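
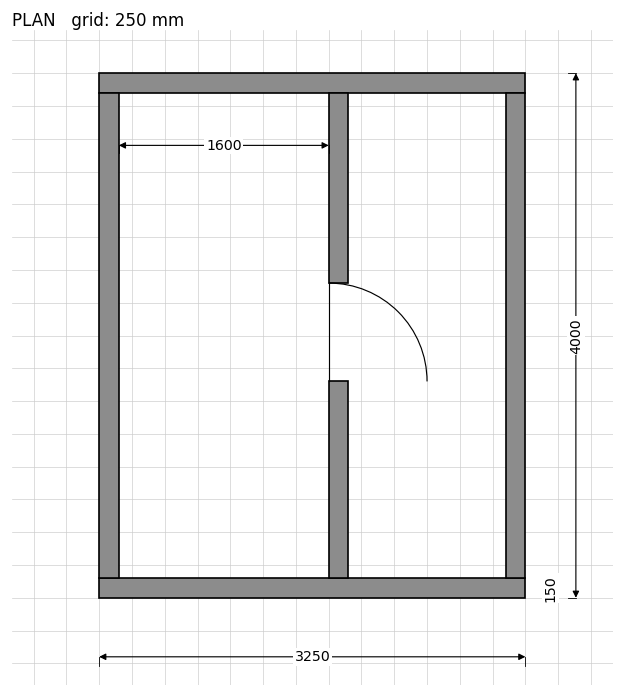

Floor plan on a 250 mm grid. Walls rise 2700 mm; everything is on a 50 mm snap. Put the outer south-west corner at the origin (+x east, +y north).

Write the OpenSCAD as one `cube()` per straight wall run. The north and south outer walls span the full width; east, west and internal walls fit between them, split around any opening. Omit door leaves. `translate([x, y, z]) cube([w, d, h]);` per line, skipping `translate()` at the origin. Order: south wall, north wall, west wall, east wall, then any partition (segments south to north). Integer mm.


cube([3250, 150, 2700]);
translate([0, 3850, 0]) cube([3250, 150, 2700]);
translate([0, 150, 0]) cube([150, 3700, 2700]);
translate([3100, 150, 0]) cube([150, 3700, 2700]);
translate([1750, 150, 0]) cube([150, 1500, 2700]);
translate([1750, 2400, 0]) cube([150, 1450, 2700]);


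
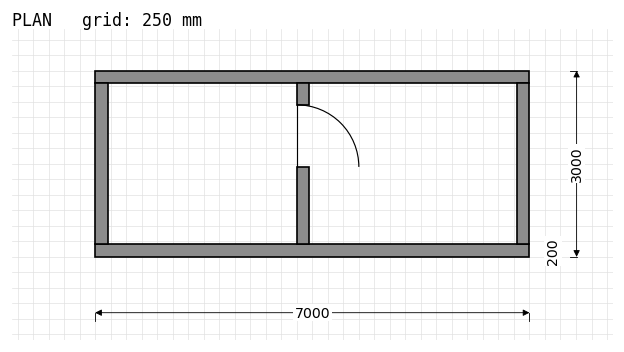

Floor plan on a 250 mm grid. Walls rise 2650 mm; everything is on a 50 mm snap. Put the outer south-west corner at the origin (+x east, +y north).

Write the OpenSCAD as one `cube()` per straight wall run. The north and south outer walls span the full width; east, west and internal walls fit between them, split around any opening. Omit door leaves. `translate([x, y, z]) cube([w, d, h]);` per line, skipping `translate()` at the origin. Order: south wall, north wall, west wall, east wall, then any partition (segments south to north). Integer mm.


cube([7000, 200, 2650]);
translate([0, 2800, 0]) cube([7000, 200, 2650]);
translate([0, 200, 0]) cube([200, 2600, 2650]);
translate([6800, 200, 0]) cube([200, 2600, 2650]);
translate([3250, 200, 0]) cube([200, 1250, 2650]);
translate([3250, 2450, 0]) cube([200, 350, 2650]);


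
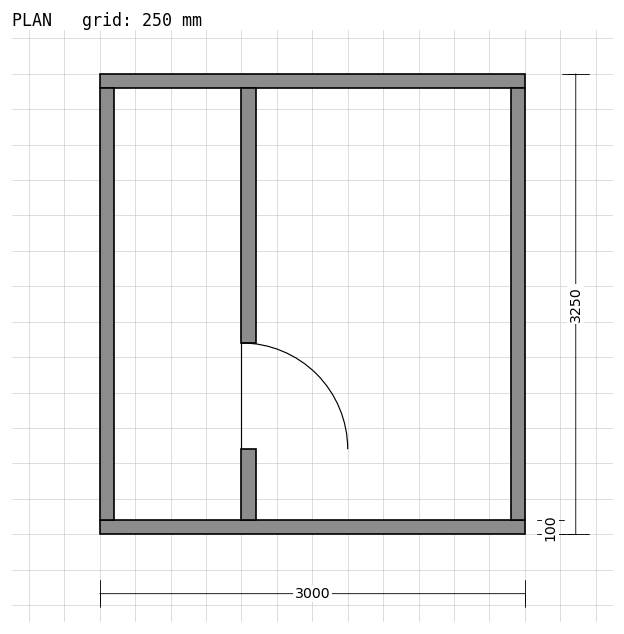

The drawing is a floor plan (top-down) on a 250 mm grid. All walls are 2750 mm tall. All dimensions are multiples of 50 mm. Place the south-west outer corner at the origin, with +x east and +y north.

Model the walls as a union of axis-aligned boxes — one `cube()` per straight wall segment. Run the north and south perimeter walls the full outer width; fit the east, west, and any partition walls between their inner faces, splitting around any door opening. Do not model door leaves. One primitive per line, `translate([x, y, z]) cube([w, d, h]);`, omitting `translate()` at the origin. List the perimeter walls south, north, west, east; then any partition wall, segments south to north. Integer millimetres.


cube([3000, 100, 2750]);
translate([0, 3150, 0]) cube([3000, 100, 2750]);
translate([0, 100, 0]) cube([100, 3050, 2750]);
translate([2900, 100, 0]) cube([100, 3050, 2750]);
translate([1000, 100, 0]) cube([100, 500, 2750]);
translate([1000, 1350, 0]) cube([100, 1800, 2750]);


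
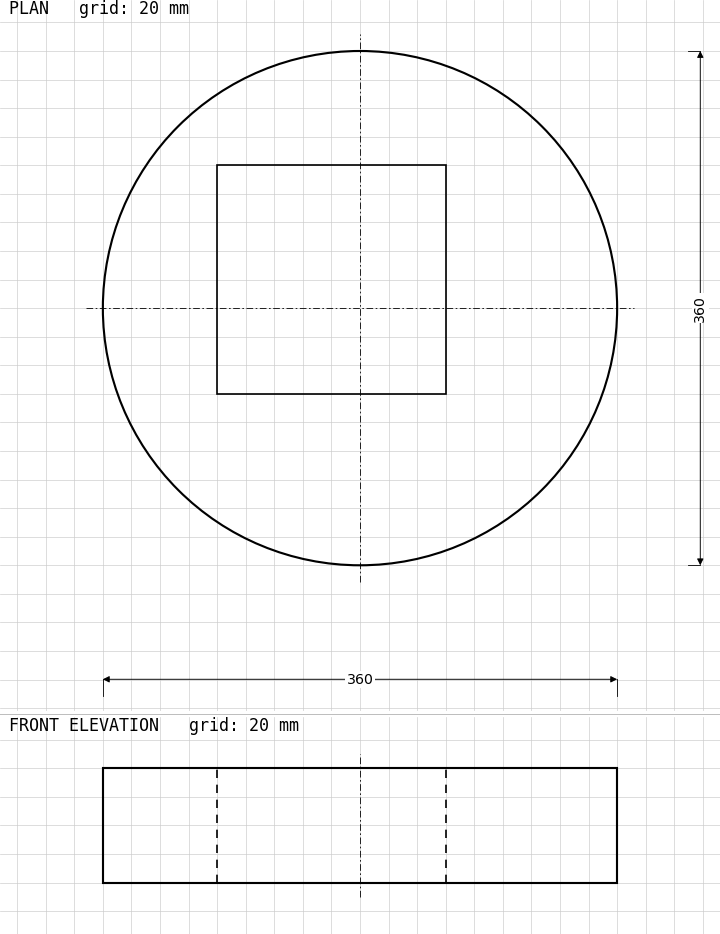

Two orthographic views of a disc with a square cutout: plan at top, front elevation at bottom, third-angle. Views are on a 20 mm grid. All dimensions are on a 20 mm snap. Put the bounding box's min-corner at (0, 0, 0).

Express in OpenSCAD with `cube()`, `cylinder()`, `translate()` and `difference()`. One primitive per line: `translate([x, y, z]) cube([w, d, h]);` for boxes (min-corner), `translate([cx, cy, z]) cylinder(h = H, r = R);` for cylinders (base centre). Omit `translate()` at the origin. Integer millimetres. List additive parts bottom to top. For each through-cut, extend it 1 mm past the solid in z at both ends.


difference() {
  translate([180, 180, 0]) cylinder(h = 80, r = 180);
  translate([80, 120, -1]) cube([160, 160, 82]);
}


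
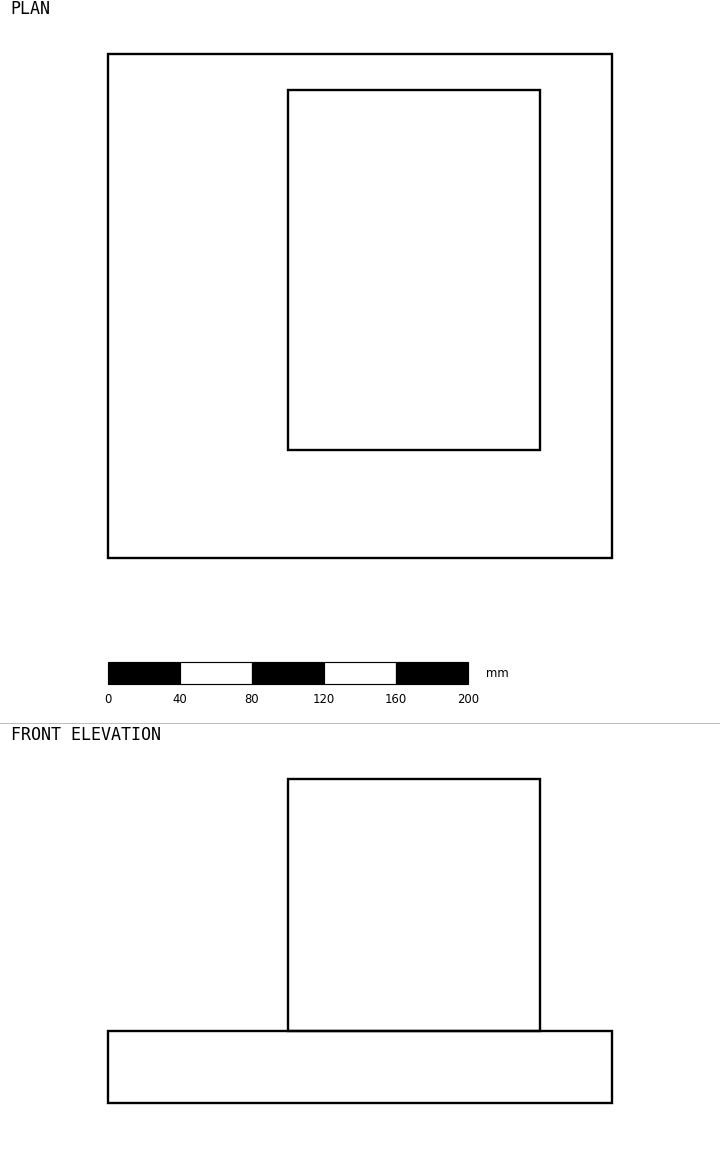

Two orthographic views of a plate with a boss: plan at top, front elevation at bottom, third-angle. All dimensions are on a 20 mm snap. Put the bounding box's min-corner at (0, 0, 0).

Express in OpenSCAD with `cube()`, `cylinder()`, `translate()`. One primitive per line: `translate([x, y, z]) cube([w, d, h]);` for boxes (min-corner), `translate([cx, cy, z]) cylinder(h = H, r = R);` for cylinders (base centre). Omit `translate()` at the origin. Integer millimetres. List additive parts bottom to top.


cube([280, 280, 40]);
translate([100, 60, 40]) cube([140, 200, 140]);


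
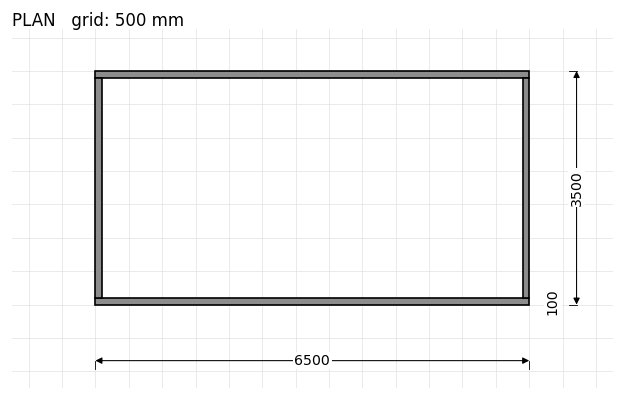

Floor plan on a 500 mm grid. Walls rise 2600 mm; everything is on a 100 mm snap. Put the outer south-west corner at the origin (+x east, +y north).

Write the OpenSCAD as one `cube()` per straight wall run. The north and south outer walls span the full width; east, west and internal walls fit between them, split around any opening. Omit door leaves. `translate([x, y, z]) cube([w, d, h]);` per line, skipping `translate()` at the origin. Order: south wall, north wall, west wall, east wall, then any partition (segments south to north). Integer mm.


cube([6500, 100, 2600]);
translate([0, 3400, 0]) cube([6500, 100, 2600]);
translate([0, 100, 0]) cube([100, 3300, 2600]);
translate([6400, 100, 0]) cube([100, 3300, 2600]);


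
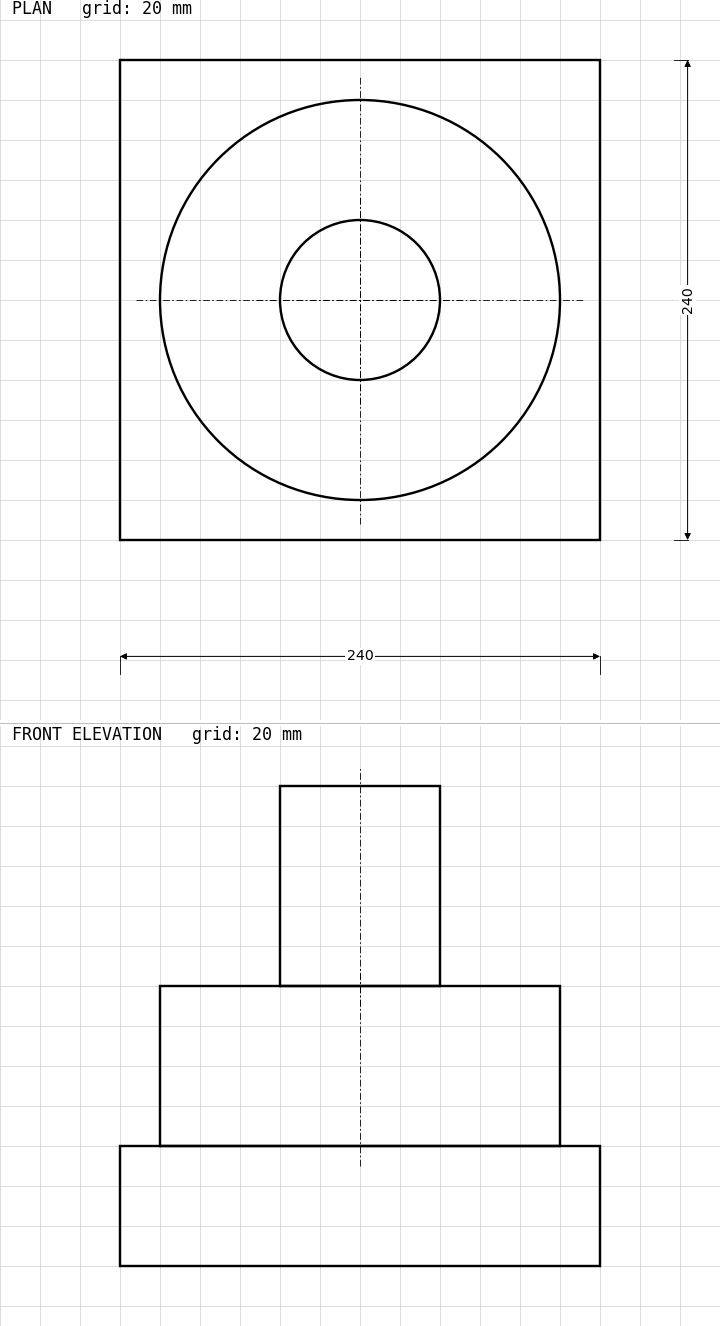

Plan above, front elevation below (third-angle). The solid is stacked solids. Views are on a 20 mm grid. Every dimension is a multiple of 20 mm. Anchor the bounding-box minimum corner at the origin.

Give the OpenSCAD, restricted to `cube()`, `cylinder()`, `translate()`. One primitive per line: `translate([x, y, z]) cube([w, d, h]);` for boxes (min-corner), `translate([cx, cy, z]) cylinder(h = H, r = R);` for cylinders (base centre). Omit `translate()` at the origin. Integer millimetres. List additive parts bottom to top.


cube([240, 240, 60]);
translate([120, 120, 60]) cylinder(h = 80, r = 100);
translate([120, 120, 140]) cylinder(h = 100, r = 40);


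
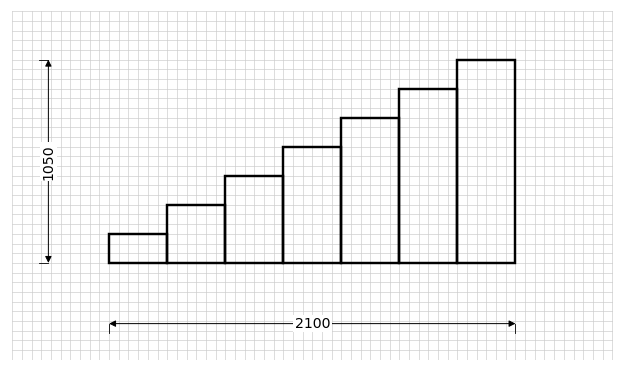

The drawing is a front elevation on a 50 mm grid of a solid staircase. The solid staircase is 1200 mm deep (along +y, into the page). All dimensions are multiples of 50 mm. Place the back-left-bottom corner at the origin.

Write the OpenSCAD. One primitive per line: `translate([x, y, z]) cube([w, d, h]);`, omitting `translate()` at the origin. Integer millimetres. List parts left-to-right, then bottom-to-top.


cube([300, 1200, 150]);
translate([300, 0, 0]) cube([300, 1200, 300]);
translate([600, 0, 0]) cube([300, 1200, 450]);
translate([900, 0, 0]) cube([300, 1200, 600]);
translate([1200, 0, 0]) cube([300, 1200, 750]);
translate([1500, 0, 0]) cube([300, 1200, 900]);
translate([1800, 0, 0]) cube([300, 1200, 1050]);


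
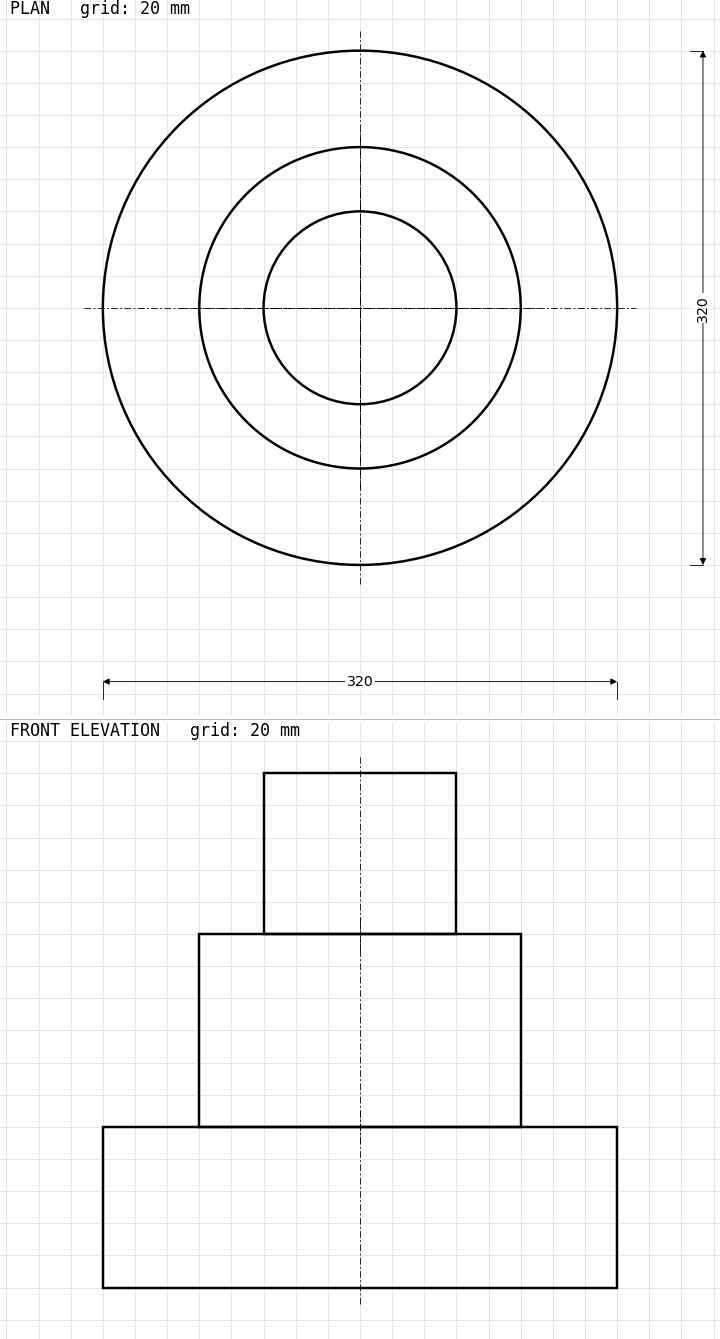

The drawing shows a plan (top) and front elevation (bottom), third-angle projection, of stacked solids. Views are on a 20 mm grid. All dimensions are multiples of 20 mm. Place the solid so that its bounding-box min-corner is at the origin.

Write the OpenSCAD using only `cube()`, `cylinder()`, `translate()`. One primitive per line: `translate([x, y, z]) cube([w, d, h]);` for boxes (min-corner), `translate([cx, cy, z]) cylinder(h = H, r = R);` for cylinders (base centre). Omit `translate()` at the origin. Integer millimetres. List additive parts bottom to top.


translate([160, 160, 0]) cylinder(h = 100, r = 160);
translate([160, 160, 100]) cylinder(h = 120, r = 100);
translate([160, 160, 220]) cylinder(h = 100, r = 60);


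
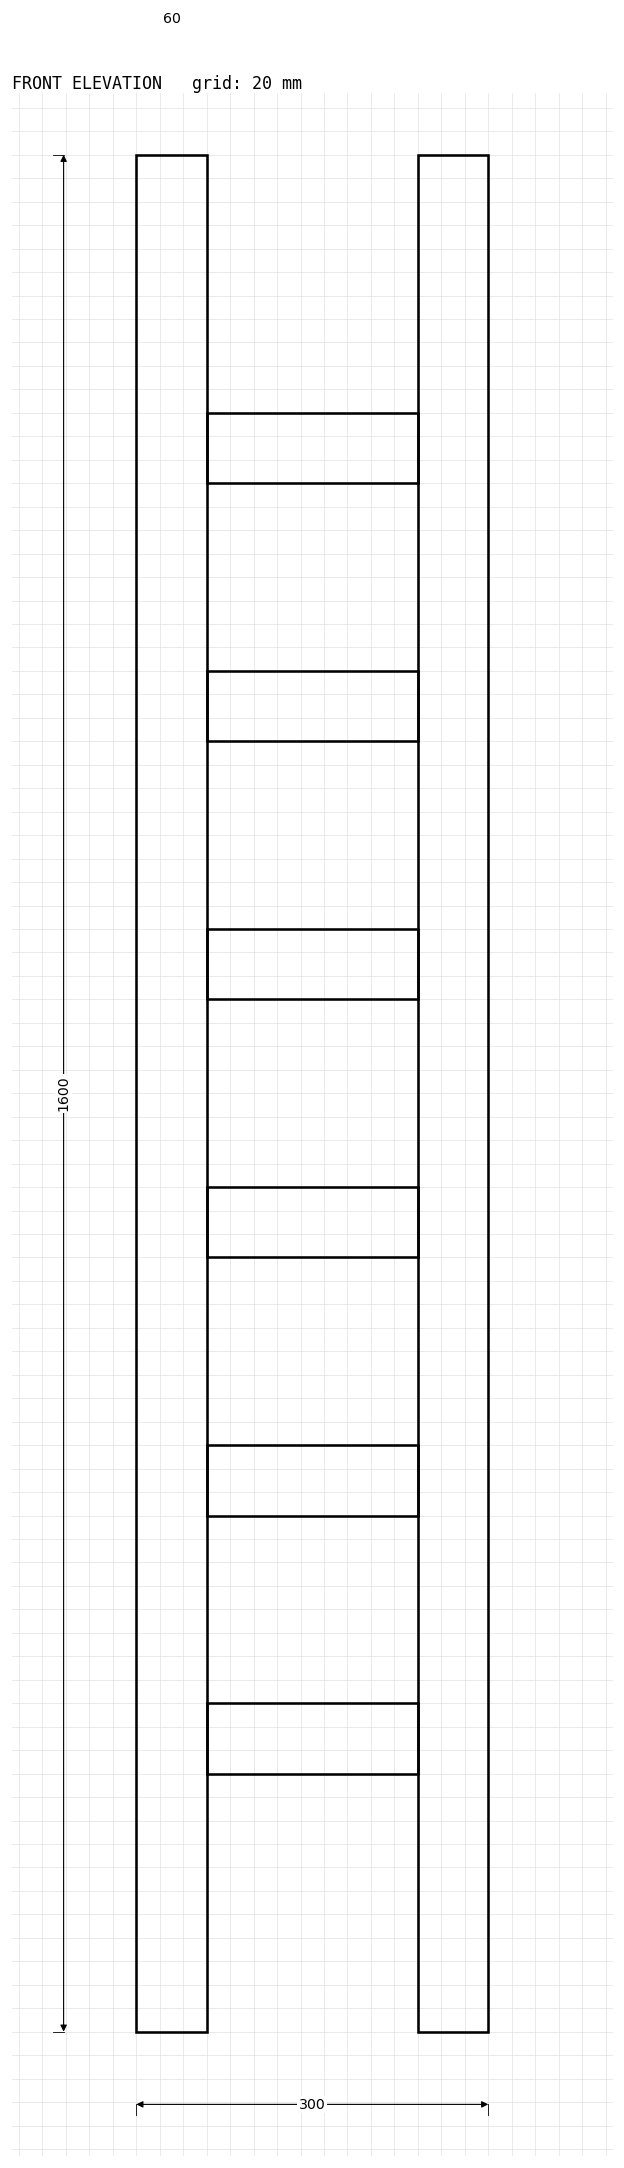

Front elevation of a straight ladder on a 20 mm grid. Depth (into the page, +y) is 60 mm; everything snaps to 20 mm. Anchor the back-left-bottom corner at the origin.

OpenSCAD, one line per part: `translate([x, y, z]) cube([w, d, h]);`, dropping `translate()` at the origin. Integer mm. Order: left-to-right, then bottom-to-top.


cube([60, 60, 1600]);
translate([60, 0, 220]) cube([180, 60, 60]);
translate([60, 0, 440]) cube([180, 60, 60]);
translate([60, 0, 660]) cube([180, 60, 60]);
translate([60, 0, 880]) cube([180, 60, 60]);
translate([60, 0, 1100]) cube([180, 60, 60]);
translate([60, 0, 1320]) cube([180, 60, 60]);
translate([240, 0, 0]) cube([60, 60, 1600]);


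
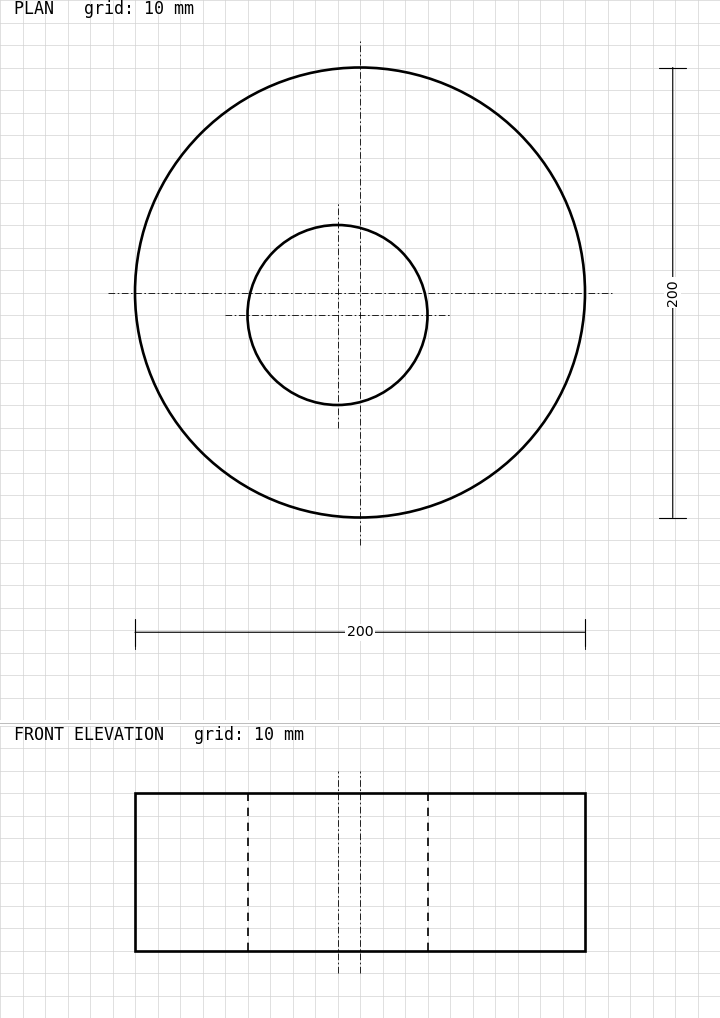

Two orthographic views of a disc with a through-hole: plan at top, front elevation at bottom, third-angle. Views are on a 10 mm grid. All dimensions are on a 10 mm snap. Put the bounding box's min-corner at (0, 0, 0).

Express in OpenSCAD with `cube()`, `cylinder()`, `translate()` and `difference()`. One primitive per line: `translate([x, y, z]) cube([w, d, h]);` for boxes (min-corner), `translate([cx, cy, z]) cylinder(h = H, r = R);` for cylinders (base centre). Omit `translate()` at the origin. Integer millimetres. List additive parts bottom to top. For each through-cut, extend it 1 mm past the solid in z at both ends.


difference() {
  translate([100, 100, 0]) cylinder(h = 70, r = 100);
  translate([90, 90, -1]) cylinder(h = 72, r = 40);
}


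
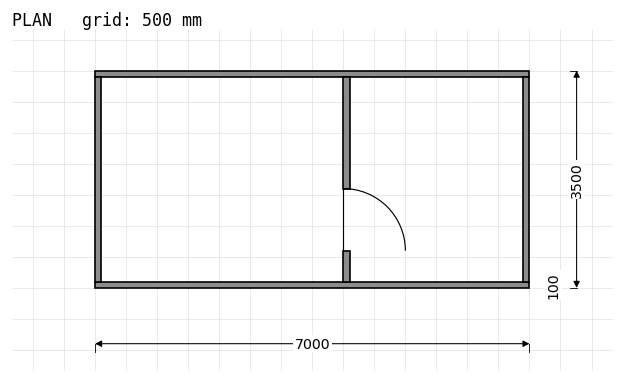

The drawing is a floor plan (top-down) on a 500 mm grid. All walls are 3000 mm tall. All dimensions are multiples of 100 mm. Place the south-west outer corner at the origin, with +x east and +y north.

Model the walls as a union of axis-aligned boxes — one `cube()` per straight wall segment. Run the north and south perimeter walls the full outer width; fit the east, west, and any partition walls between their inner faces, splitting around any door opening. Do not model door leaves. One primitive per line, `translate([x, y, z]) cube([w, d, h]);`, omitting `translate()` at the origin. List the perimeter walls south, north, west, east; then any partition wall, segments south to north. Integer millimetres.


cube([7000, 100, 3000]);
translate([0, 3400, 0]) cube([7000, 100, 3000]);
translate([0, 100, 0]) cube([100, 3300, 3000]);
translate([6900, 100, 0]) cube([100, 3300, 3000]);
translate([4000, 100, 0]) cube([100, 500, 3000]);
translate([4000, 1600, 0]) cube([100, 1800, 3000]);


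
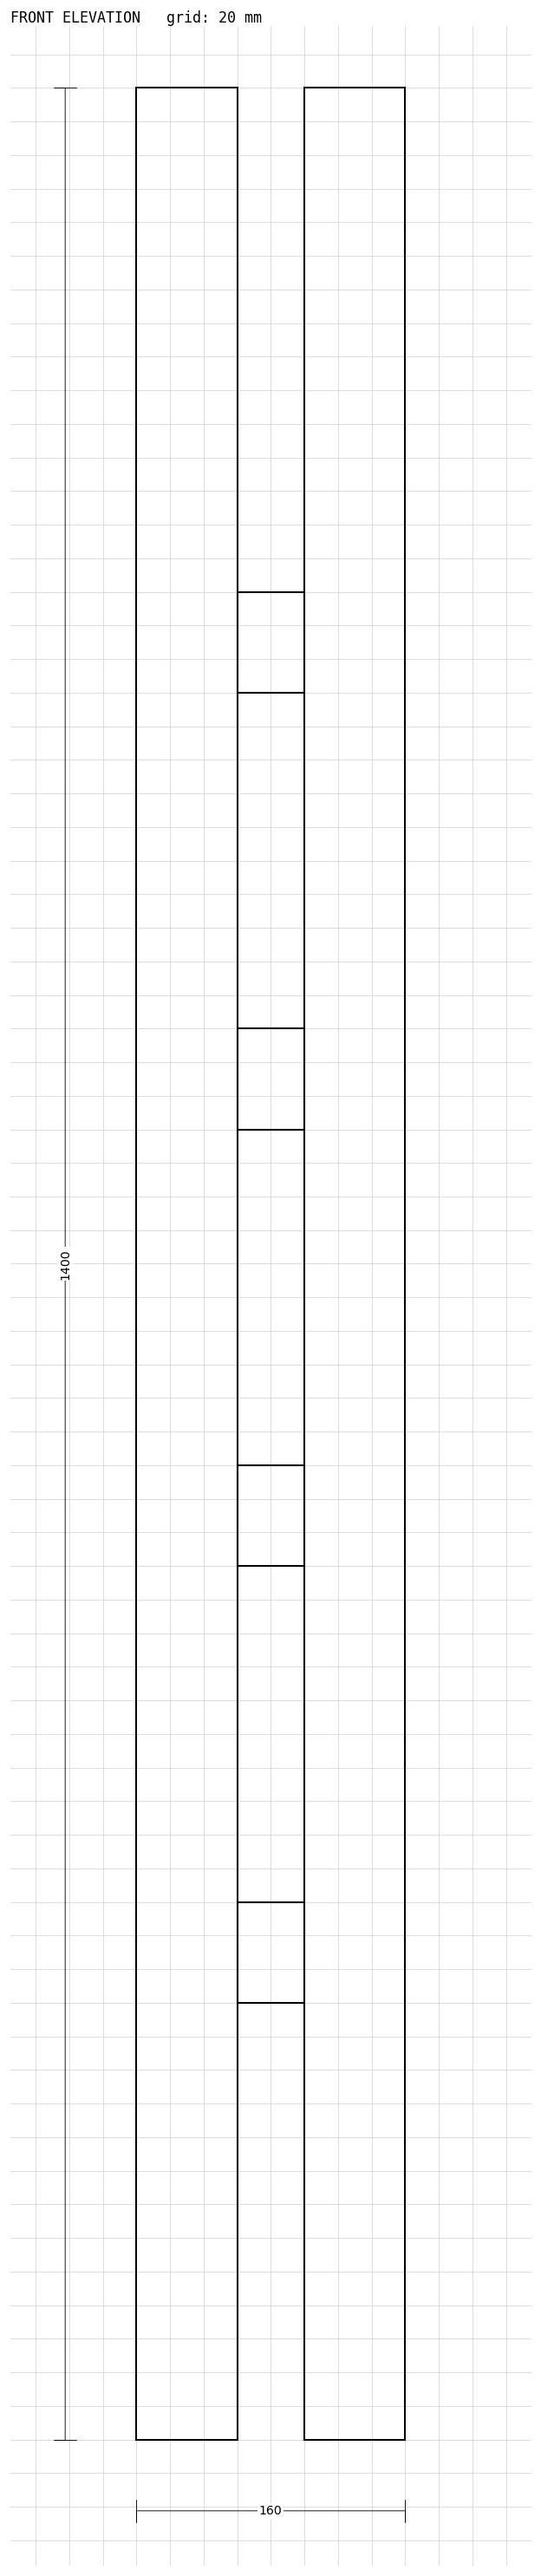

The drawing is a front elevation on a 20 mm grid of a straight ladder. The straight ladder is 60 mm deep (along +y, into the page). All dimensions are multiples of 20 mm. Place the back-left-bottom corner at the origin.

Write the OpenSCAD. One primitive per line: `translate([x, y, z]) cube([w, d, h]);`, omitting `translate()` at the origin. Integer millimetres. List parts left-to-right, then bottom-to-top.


cube([60, 60, 1400]);
translate([60, 0, 260]) cube([40, 60, 60]);
translate([60, 0, 520]) cube([40, 60, 60]);
translate([60, 0, 780]) cube([40, 60, 60]);
translate([60, 0, 1040]) cube([40, 60, 60]);
translate([100, 0, 0]) cube([60, 60, 1400]);


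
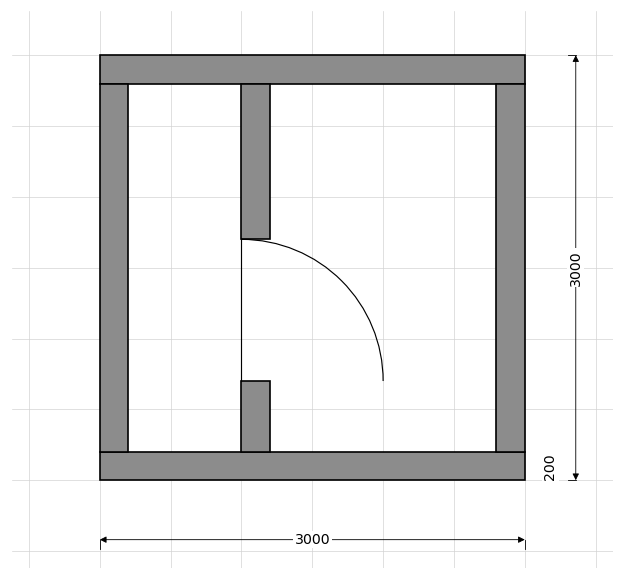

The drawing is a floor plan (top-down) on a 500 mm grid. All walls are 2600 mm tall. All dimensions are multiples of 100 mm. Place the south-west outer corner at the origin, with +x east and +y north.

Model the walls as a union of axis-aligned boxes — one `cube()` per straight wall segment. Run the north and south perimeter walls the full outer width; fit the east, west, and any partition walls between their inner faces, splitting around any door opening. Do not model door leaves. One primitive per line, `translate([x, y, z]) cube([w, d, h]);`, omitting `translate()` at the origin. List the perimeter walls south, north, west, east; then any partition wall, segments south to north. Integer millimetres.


cube([3000, 200, 2600]);
translate([0, 2800, 0]) cube([3000, 200, 2600]);
translate([0, 200, 0]) cube([200, 2600, 2600]);
translate([2800, 200, 0]) cube([200, 2600, 2600]);
translate([1000, 200, 0]) cube([200, 500, 2600]);
translate([1000, 1700, 0]) cube([200, 1100, 2600]);


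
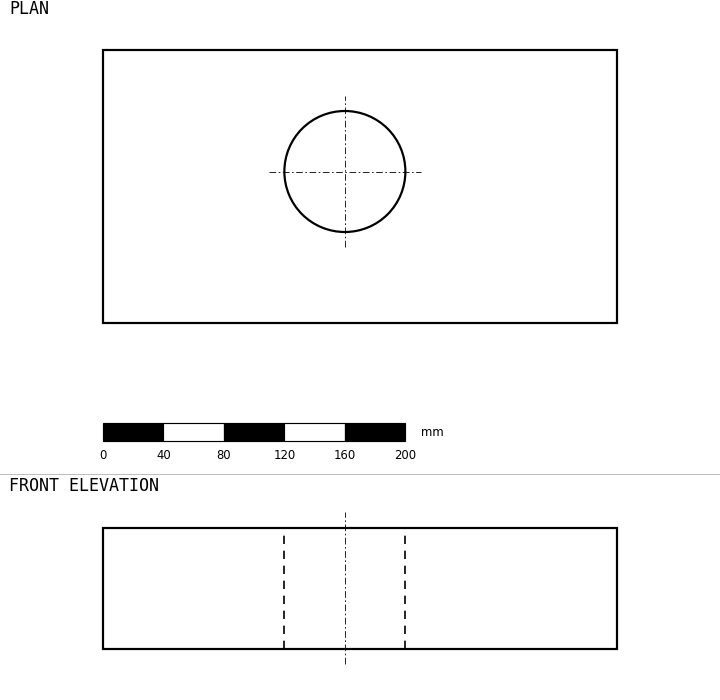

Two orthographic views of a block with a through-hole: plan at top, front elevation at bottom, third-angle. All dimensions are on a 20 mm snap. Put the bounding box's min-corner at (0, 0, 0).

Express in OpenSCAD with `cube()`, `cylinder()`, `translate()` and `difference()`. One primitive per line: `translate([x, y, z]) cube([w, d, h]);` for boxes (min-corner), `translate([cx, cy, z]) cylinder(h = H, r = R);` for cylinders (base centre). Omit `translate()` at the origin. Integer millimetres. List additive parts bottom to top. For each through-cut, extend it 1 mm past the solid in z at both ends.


difference() {
  cube([340, 180, 80]);
  translate([160, 100, -1]) cylinder(h = 82, r = 40);
}


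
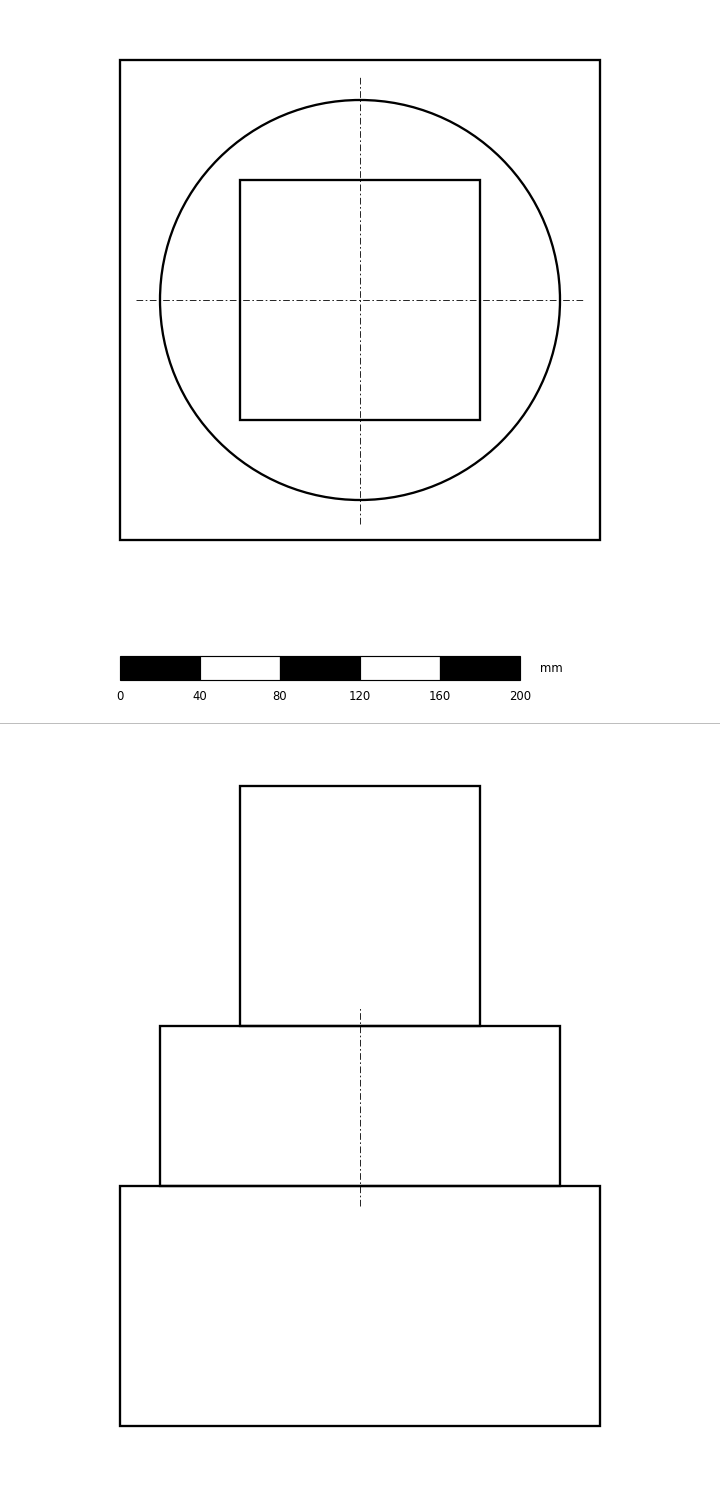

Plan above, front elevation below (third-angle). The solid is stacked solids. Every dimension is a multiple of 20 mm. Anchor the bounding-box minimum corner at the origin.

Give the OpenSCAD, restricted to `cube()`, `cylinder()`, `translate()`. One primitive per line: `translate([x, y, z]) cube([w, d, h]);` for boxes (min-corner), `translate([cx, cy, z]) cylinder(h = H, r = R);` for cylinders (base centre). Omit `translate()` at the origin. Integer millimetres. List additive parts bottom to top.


cube([240, 240, 120]);
translate([120, 120, 120]) cylinder(h = 80, r = 100);
translate([60, 60, 200]) cube([120, 120, 120]);


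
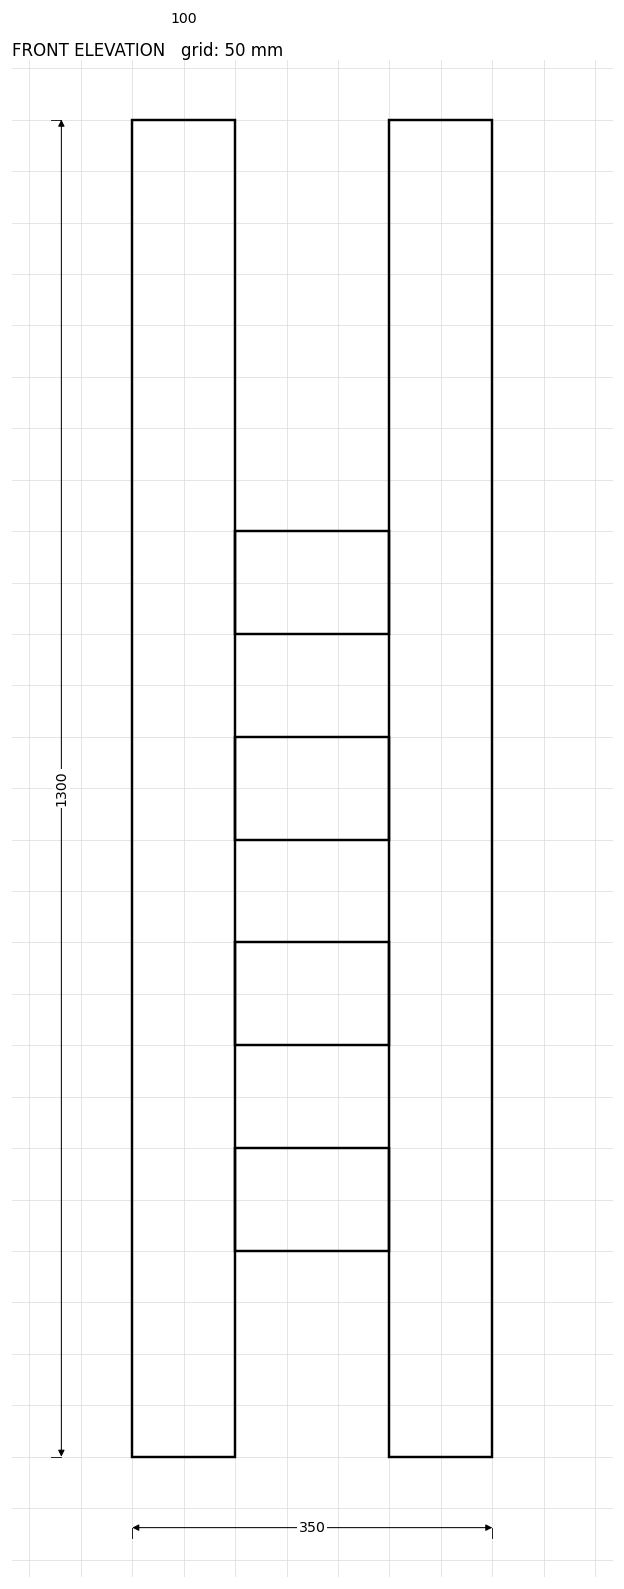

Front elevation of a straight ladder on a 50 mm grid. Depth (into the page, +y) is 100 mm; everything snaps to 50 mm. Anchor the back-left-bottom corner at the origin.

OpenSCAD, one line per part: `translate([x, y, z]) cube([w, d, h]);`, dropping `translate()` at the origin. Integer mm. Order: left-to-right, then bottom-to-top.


cube([100, 100, 1300]);
translate([100, 0, 200]) cube([150, 100, 100]);
translate([100, 0, 400]) cube([150, 100, 100]);
translate([100, 0, 600]) cube([150, 100, 100]);
translate([100, 0, 800]) cube([150, 100, 100]);
translate([250, 0, 0]) cube([100, 100, 1300]);


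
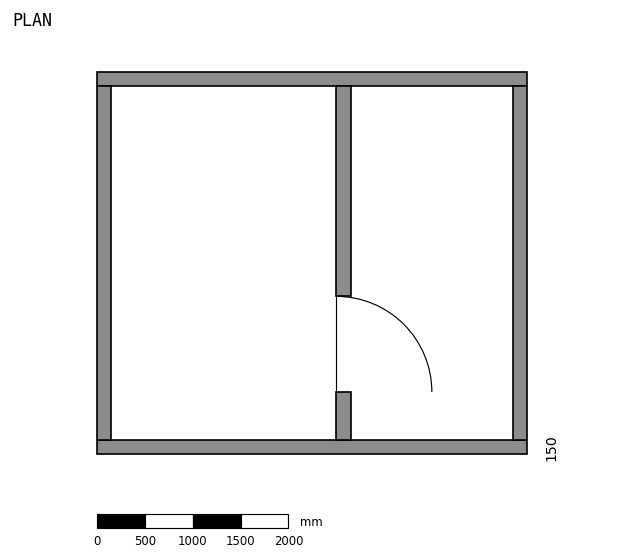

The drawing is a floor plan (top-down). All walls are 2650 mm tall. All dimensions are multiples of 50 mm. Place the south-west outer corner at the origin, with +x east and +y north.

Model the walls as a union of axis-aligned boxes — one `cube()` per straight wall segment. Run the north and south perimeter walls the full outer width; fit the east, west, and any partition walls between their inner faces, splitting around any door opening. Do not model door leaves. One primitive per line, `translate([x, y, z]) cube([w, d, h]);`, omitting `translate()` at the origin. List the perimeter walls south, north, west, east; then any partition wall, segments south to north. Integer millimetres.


cube([4500, 150, 2650]);
translate([0, 3850, 0]) cube([4500, 150, 2650]);
translate([0, 150, 0]) cube([150, 3700, 2650]);
translate([4350, 150, 0]) cube([150, 3700, 2650]);
translate([2500, 150, 0]) cube([150, 500, 2650]);
translate([2500, 1650, 0]) cube([150, 2200, 2650]);


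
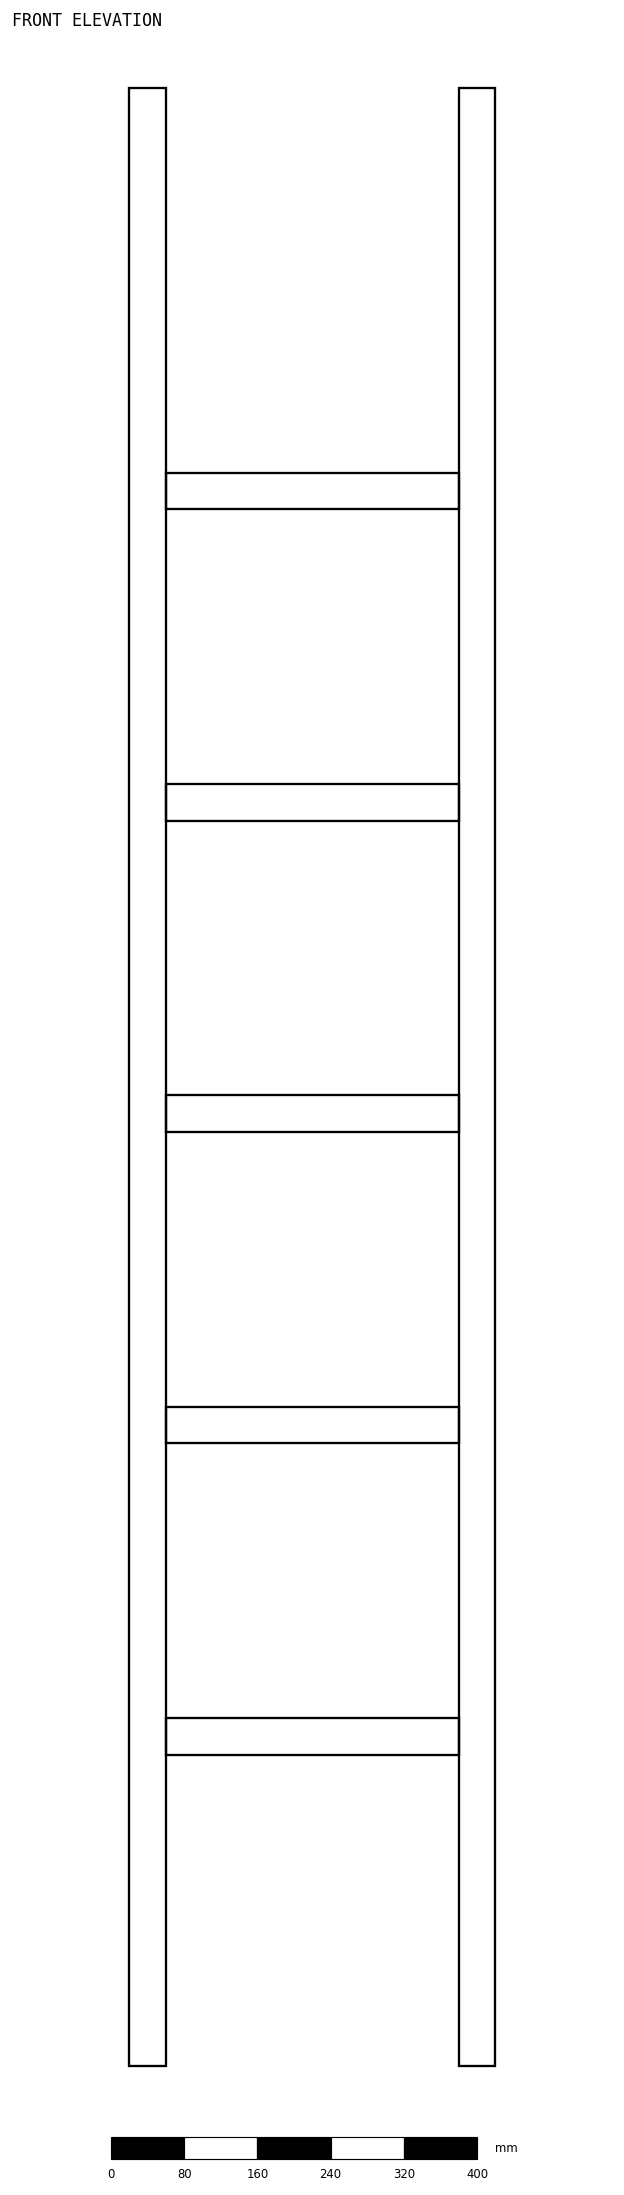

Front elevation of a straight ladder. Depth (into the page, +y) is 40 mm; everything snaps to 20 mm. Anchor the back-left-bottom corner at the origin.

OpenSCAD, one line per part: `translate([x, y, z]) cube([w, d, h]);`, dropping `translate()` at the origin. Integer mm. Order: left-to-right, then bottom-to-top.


cube([40, 40, 2160]);
translate([40, 0, 340]) cube([320, 40, 40]);
translate([40, 0, 680]) cube([320, 40, 40]);
translate([40, 0, 1020]) cube([320, 40, 40]);
translate([40, 0, 1360]) cube([320, 40, 40]);
translate([40, 0, 1700]) cube([320, 40, 40]);
translate([360, 0, 0]) cube([40, 40, 2160]);


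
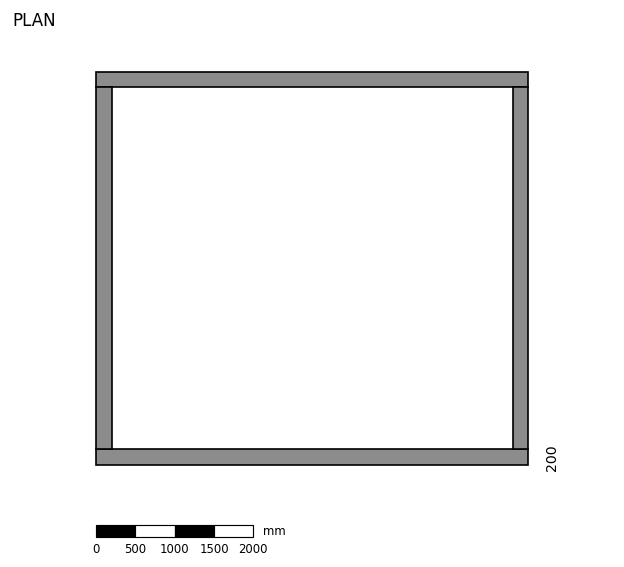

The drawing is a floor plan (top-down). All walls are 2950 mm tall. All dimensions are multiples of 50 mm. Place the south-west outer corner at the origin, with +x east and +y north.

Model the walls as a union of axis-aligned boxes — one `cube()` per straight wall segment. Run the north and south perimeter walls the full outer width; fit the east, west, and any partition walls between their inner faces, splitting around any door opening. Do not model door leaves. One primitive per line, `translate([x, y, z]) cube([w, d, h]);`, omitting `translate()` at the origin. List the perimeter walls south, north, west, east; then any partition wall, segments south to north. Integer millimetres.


cube([5500, 200, 2950]);
translate([0, 4800, 0]) cube([5500, 200, 2950]);
translate([0, 200, 0]) cube([200, 4600, 2950]);
translate([5300, 200, 0]) cube([200, 4600, 2950]);


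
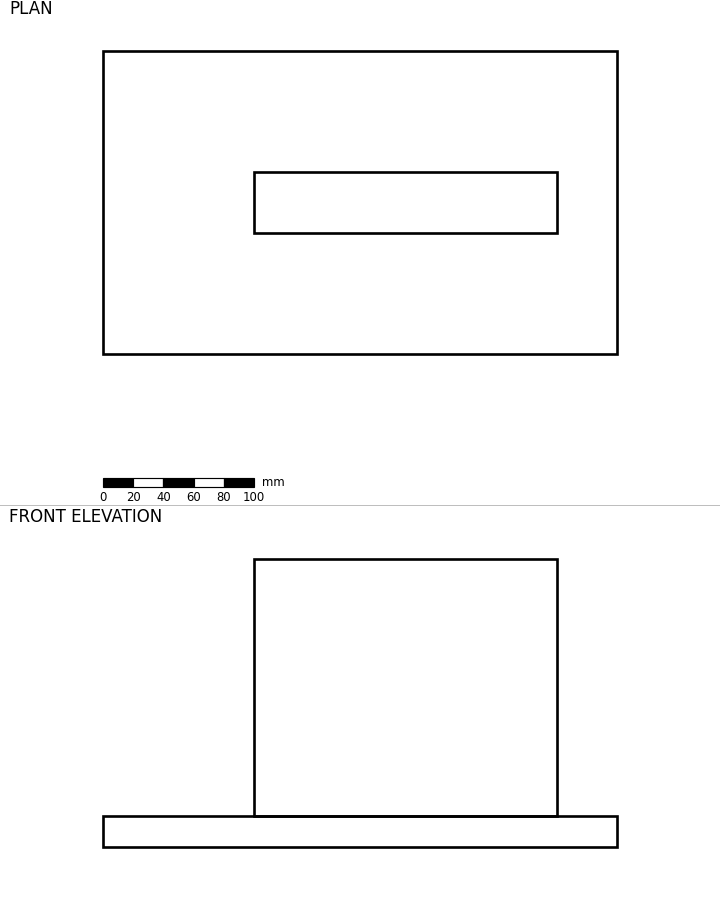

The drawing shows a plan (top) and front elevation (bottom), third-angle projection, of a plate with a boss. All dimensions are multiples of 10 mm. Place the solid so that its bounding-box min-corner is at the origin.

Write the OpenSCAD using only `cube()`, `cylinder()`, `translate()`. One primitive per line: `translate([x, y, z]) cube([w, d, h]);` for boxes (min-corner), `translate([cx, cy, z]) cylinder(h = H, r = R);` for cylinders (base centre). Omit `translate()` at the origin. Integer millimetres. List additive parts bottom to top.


cube([340, 200, 20]);
translate([100, 80, 20]) cube([200, 40, 170]);


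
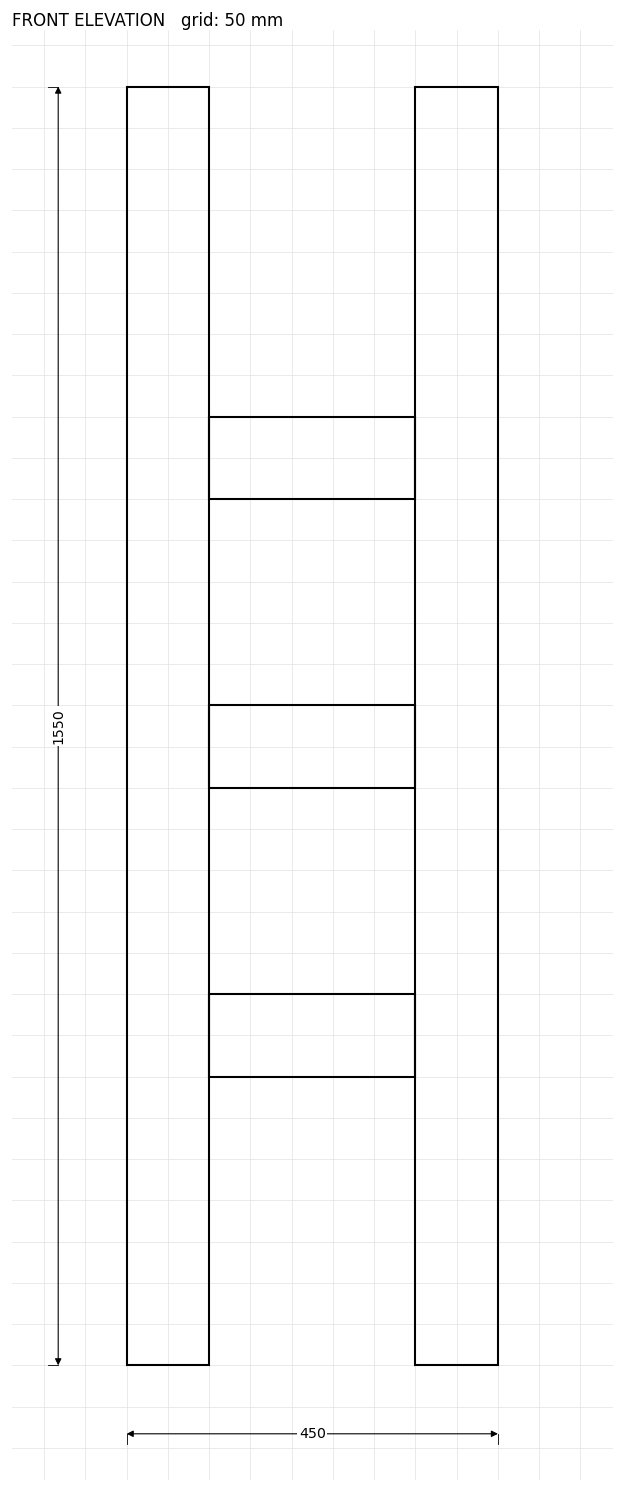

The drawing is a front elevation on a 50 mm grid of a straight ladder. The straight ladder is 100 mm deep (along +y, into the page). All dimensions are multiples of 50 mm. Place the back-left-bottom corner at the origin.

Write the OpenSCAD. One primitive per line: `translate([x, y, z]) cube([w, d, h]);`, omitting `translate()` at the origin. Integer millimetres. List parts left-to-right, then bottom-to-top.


cube([100, 100, 1550]);
translate([100, 0, 350]) cube([250, 100, 100]);
translate([100, 0, 700]) cube([250, 100, 100]);
translate([100, 0, 1050]) cube([250, 100, 100]);
translate([350, 0, 0]) cube([100, 100, 1550]);


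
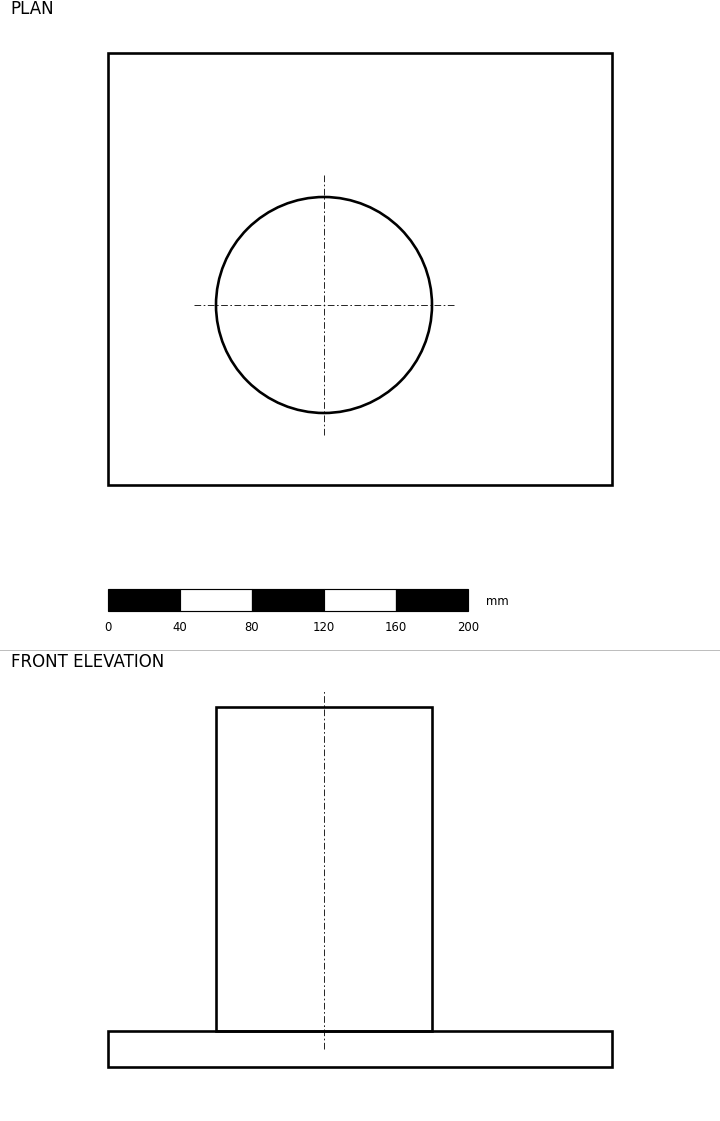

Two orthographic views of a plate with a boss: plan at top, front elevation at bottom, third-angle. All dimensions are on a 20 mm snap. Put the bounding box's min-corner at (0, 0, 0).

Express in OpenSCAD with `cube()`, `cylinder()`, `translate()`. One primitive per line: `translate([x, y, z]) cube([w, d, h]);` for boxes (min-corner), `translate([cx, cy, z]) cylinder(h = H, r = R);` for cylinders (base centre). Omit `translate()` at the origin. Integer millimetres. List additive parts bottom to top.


cube([280, 240, 20]);
translate([120, 100, 20]) cylinder(h = 180, r = 60);


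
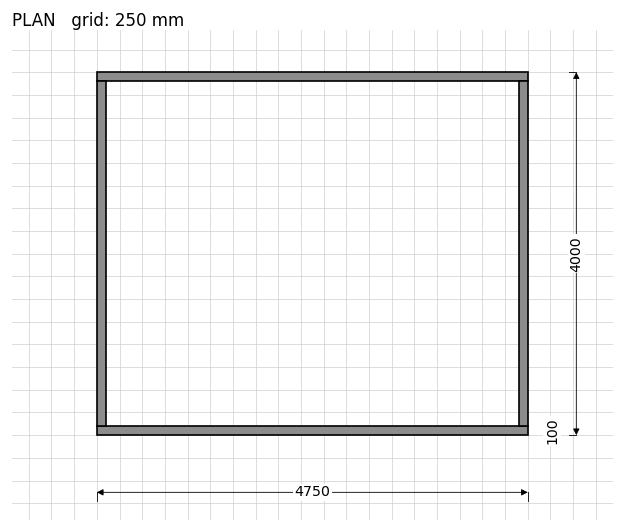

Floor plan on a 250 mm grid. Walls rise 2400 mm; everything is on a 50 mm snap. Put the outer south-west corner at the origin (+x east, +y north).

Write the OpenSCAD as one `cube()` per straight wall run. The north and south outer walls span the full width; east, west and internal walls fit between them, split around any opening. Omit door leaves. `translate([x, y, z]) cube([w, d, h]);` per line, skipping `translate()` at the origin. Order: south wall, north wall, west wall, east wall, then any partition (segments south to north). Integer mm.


cube([4750, 100, 2400]);
translate([0, 3900, 0]) cube([4750, 100, 2400]);
translate([0, 100, 0]) cube([100, 3800, 2400]);
translate([4650, 100, 0]) cube([100, 3800, 2400]);


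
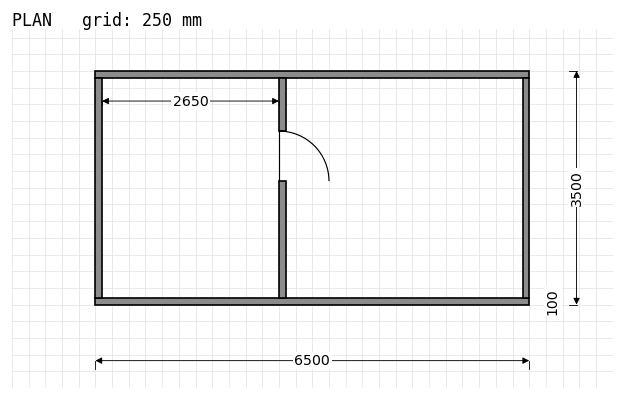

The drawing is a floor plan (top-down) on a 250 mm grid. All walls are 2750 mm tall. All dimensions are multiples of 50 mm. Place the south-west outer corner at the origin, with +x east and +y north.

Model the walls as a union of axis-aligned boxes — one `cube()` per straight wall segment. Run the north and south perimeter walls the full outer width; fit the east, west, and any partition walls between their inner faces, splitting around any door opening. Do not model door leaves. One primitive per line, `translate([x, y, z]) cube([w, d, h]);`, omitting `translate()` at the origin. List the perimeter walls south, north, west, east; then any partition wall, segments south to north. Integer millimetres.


cube([6500, 100, 2750]);
translate([0, 3400, 0]) cube([6500, 100, 2750]);
translate([0, 100, 0]) cube([100, 3300, 2750]);
translate([6400, 100, 0]) cube([100, 3300, 2750]);
translate([2750, 100, 0]) cube([100, 1750, 2750]);
translate([2750, 2600, 0]) cube([100, 800, 2750]);


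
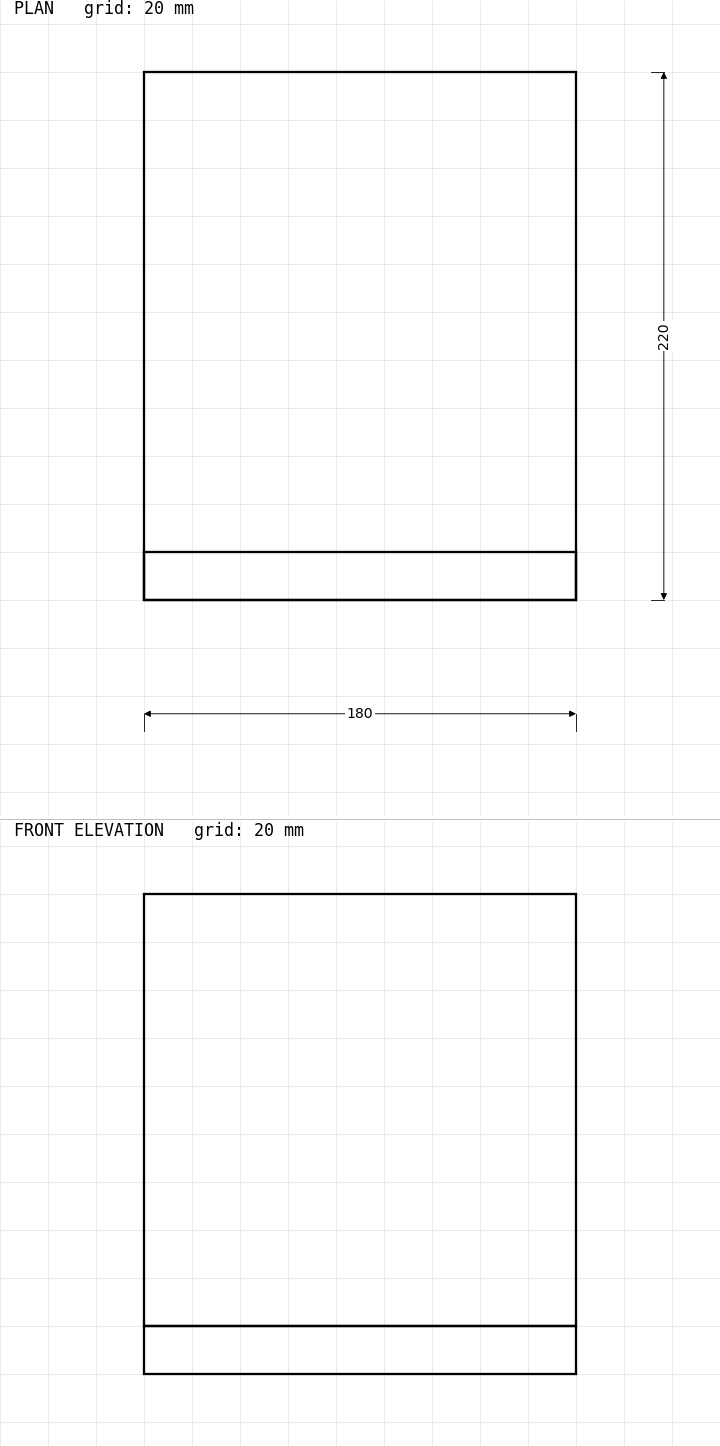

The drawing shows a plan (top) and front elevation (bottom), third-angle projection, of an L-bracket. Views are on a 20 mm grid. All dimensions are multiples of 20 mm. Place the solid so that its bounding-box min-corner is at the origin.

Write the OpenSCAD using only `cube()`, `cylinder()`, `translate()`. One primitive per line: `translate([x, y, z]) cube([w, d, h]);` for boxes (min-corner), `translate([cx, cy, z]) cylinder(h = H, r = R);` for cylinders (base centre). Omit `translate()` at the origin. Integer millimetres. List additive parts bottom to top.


cube([180, 220, 20]);
translate([0, 0, 20]) cube([180, 20, 180]);


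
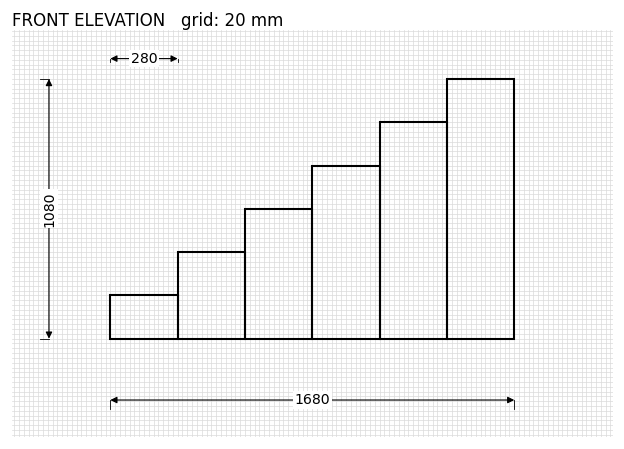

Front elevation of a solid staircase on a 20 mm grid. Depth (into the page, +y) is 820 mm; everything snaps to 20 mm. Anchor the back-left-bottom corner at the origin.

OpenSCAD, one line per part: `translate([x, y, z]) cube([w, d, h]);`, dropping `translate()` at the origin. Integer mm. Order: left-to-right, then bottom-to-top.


cube([280, 820, 180]);
translate([280, 0, 0]) cube([280, 820, 360]);
translate([560, 0, 0]) cube([280, 820, 540]);
translate([840, 0, 0]) cube([280, 820, 720]);
translate([1120, 0, 0]) cube([280, 820, 900]);
translate([1400, 0, 0]) cube([280, 820, 1080]);


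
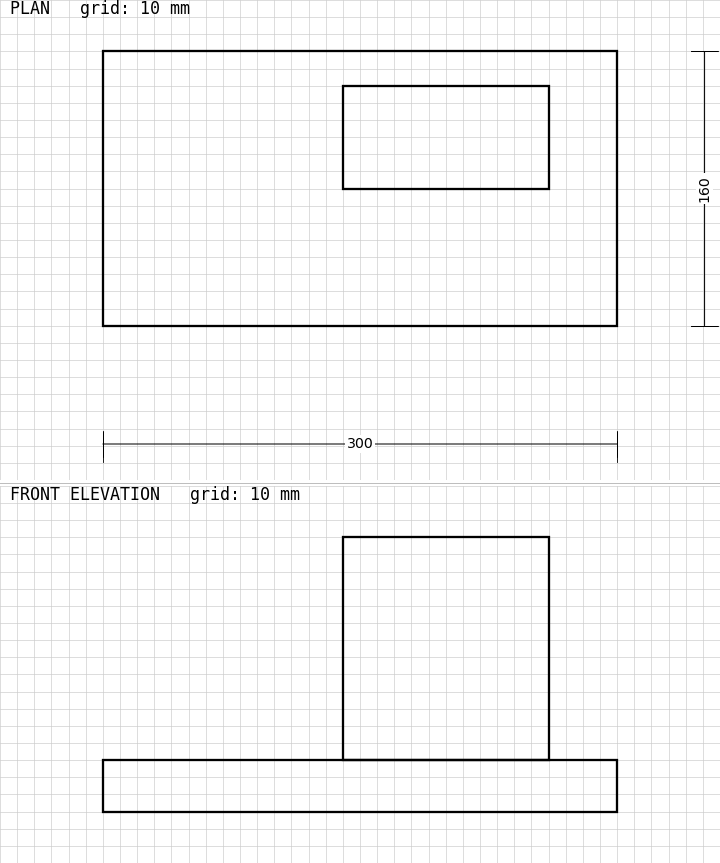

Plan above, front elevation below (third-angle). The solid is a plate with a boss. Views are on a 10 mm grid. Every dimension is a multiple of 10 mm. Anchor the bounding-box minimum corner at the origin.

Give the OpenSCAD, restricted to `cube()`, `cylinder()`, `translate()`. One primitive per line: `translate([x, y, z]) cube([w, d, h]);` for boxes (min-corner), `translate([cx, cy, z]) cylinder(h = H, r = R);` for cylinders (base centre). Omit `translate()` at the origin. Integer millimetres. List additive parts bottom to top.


cube([300, 160, 30]);
translate([140, 80, 30]) cube([120, 60, 130]);


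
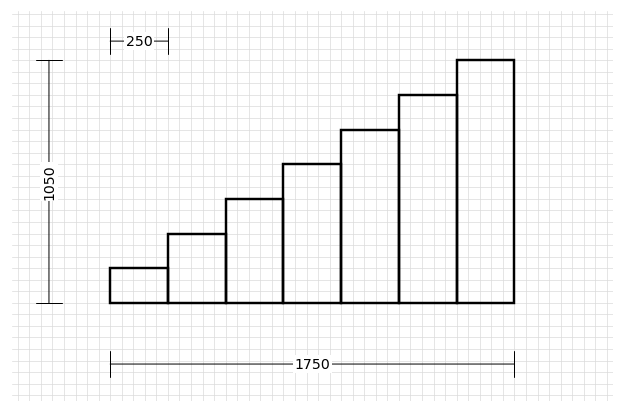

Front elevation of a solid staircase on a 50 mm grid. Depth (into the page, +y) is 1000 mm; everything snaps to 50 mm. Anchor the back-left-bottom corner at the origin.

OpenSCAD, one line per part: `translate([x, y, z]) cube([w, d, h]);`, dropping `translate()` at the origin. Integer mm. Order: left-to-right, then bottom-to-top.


cube([250, 1000, 150]);
translate([250, 0, 0]) cube([250, 1000, 300]);
translate([500, 0, 0]) cube([250, 1000, 450]);
translate([750, 0, 0]) cube([250, 1000, 600]);
translate([1000, 0, 0]) cube([250, 1000, 750]);
translate([1250, 0, 0]) cube([250, 1000, 900]);
translate([1500, 0, 0]) cube([250, 1000, 1050]);


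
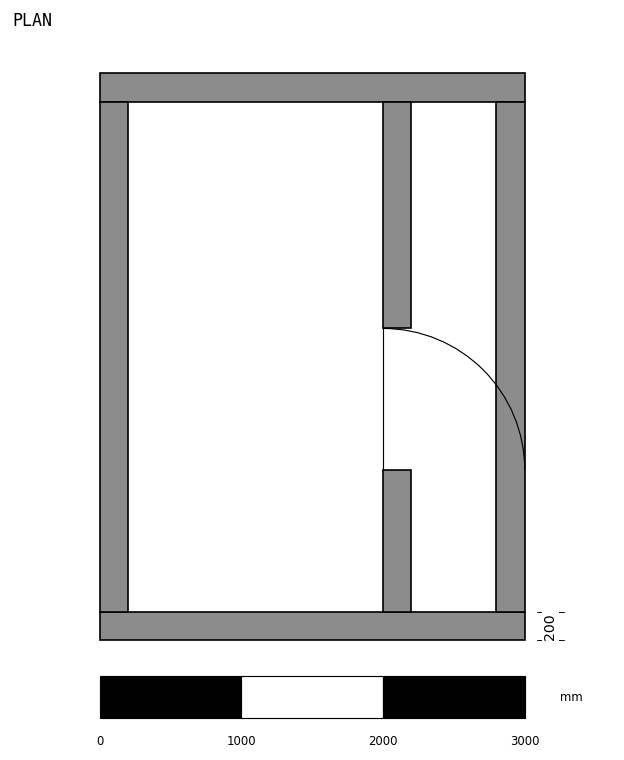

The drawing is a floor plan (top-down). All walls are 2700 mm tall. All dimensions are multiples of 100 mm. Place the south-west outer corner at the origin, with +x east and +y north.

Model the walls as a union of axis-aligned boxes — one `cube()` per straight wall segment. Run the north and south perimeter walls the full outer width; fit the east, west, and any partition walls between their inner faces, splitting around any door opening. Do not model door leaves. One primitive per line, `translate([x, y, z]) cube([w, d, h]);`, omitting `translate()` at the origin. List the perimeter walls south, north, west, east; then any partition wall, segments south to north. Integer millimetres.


cube([3000, 200, 2700]);
translate([0, 3800, 0]) cube([3000, 200, 2700]);
translate([0, 200, 0]) cube([200, 3600, 2700]);
translate([2800, 200, 0]) cube([200, 3600, 2700]);
translate([2000, 200, 0]) cube([200, 1000, 2700]);
translate([2000, 2200, 0]) cube([200, 1600, 2700]);


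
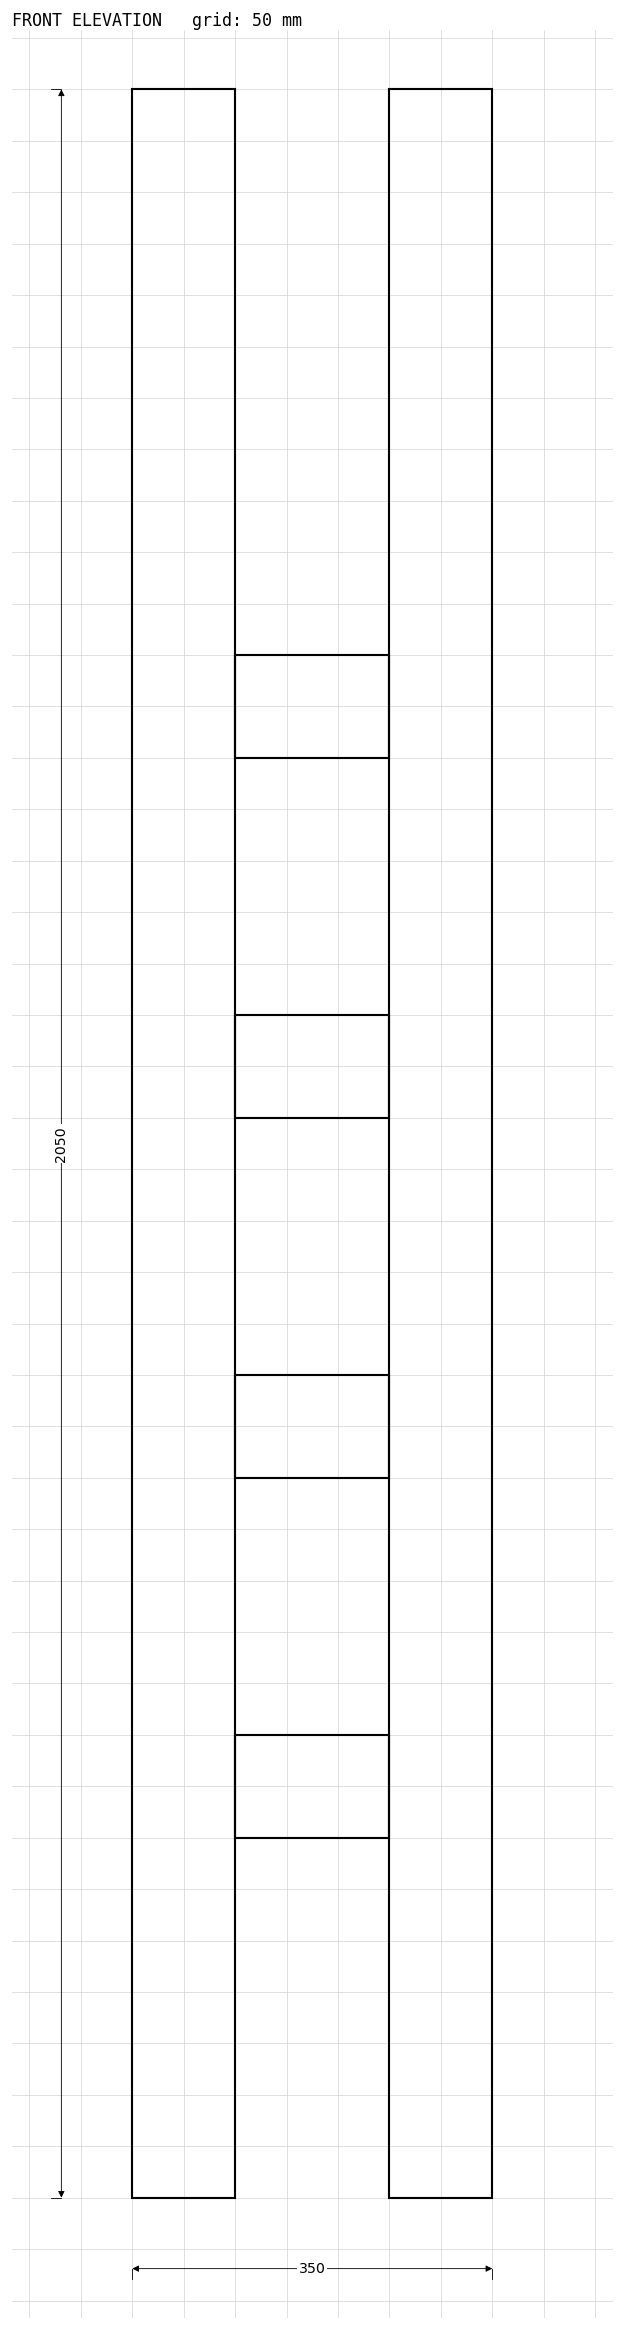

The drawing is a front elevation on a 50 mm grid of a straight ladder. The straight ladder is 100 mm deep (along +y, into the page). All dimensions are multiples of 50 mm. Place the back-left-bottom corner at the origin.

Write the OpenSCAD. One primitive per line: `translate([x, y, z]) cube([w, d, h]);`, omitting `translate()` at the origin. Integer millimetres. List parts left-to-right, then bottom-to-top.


cube([100, 100, 2050]);
translate([100, 0, 350]) cube([150, 100, 100]);
translate([100, 0, 700]) cube([150, 100, 100]);
translate([100, 0, 1050]) cube([150, 100, 100]);
translate([100, 0, 1400]) cube([150, 100, 100]);
translate([250, 0, 0]) cube([100, 100, 2050]);


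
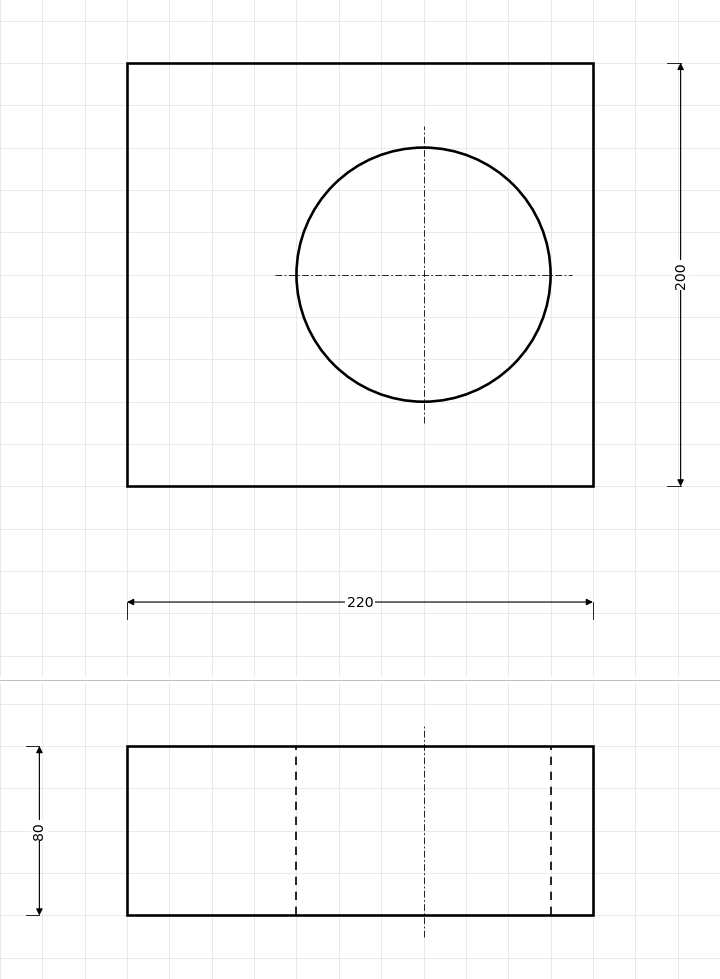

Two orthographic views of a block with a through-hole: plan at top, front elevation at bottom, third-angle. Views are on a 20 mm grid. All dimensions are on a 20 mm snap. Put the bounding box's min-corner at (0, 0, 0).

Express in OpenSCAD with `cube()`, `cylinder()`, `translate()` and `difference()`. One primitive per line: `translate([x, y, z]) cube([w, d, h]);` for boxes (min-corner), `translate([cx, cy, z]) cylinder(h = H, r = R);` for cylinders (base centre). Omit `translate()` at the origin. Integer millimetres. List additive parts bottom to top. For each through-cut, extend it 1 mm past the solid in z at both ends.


difference() {
  cube([220, 200, 80]);
  translate([140, 100, -1]) cylinder(h = 82, r = 60);
}


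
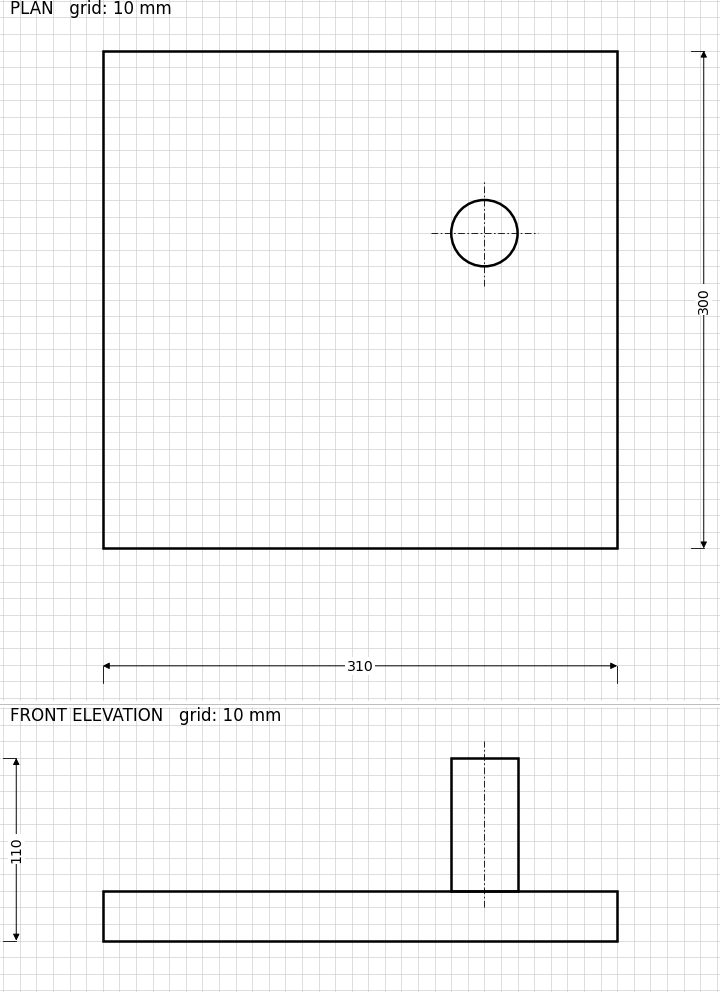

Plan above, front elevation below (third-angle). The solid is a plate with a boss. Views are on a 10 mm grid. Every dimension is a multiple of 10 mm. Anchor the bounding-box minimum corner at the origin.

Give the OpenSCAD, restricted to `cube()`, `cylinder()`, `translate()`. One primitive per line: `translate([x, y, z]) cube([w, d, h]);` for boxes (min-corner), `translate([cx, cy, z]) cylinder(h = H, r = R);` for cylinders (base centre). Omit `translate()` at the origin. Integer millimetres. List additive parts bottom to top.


cube([310, 300, 30]);
translate([230, 190, 30]) cylinder(h = 80, r = 20);
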